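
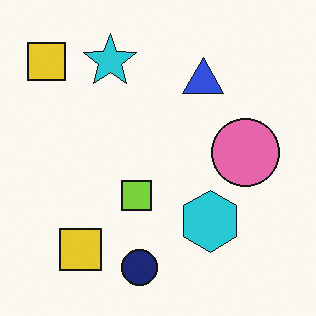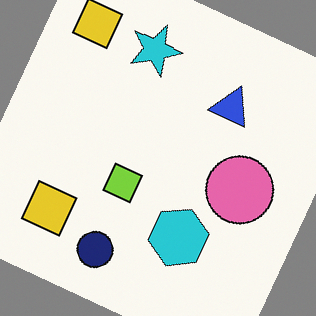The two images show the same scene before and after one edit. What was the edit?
The second image is the first rotated clockwise by a moderate amount.

Every shape is tilted by the same angle and the image corners show triangular fill wedges — a whole-image rotation by a non-right angle.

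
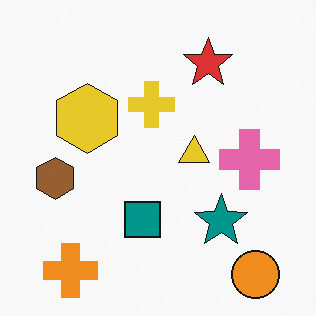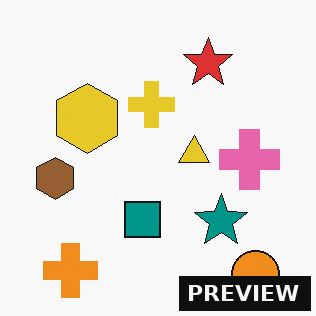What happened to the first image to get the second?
This is the original image watermarked with the text "PREVIEW" in the lower-right corner.

A dark label reading "PREVIEW" appears in the lower-right corner.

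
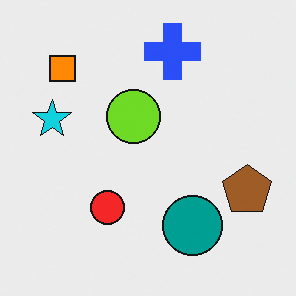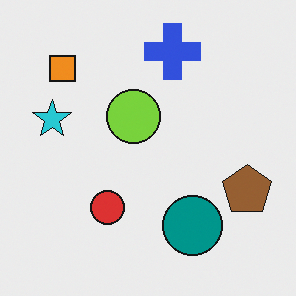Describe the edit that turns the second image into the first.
The transformation is: slightly oversaturated.

All colors are more vivid — a global saturation change.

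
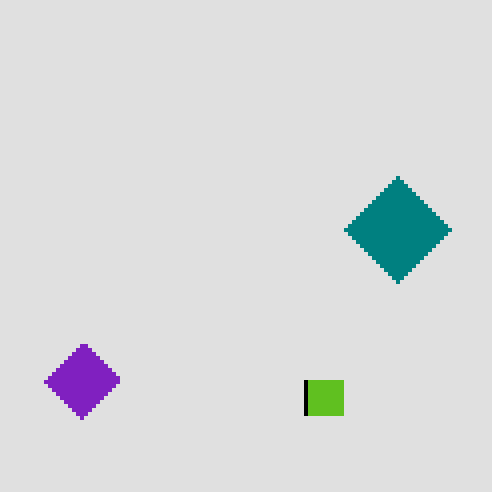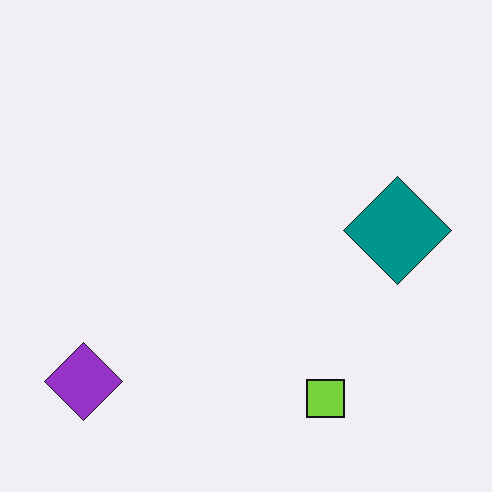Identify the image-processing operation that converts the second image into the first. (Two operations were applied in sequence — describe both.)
The first image is the second moderately posterized, then lightly pixelated (a mild mosaic effect).

Each flat color has snapped to a coarser quantized level — most visibly, the near-white background has dropped to a flat grey. Shapes are reduced to large square blocks; fine edges and outlines are lost — a downscale-then-upscale (mosaic) effect.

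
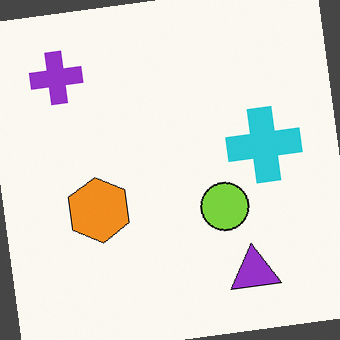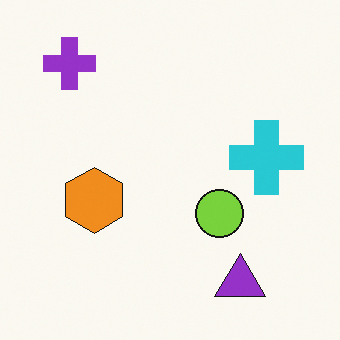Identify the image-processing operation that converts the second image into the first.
The transformation is: rotated counter-clockwise by a few degrees.

Every shape is tilted by the same angle and the image corners show triangular fill wedges — a whole-image rotation by a non-right angle.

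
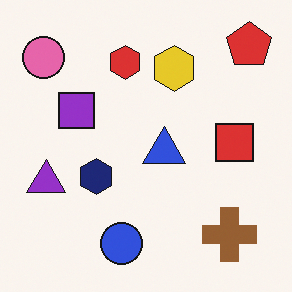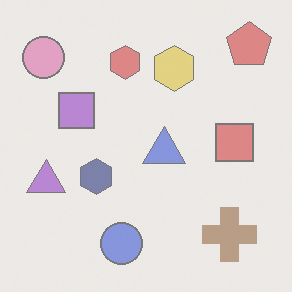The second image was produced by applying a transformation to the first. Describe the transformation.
The image was given much lower contrast.

Tones are pushed toward mid-grey across the whole image — a global contrast change.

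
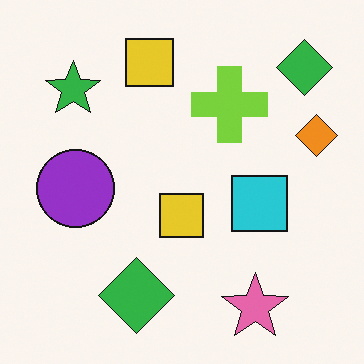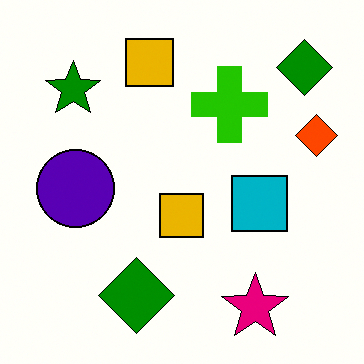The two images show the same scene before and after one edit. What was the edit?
The transformation is: boosted in contrast.

Tones are pushed away from mid-grey across the whole image — a global contrast change.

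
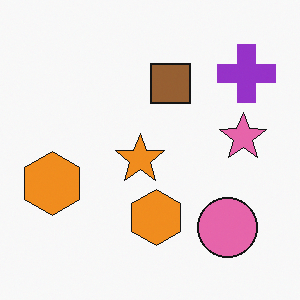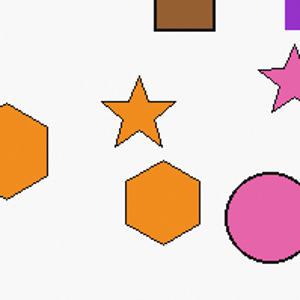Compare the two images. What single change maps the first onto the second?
This is the original image cropped slightly and scaled back up.

The visible shapes are larger and the field of view is narrower; shapes near the original edges may be partly or wholly outside the frame — a crop-and-rescale.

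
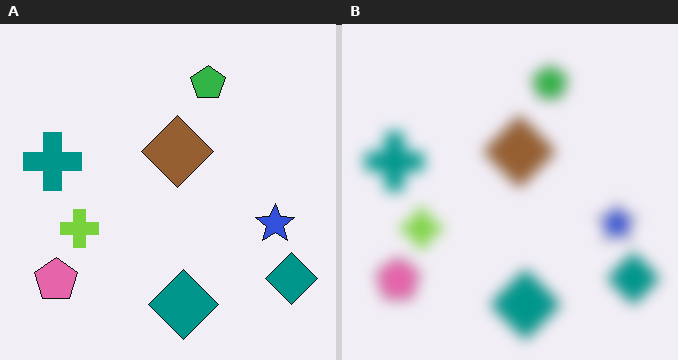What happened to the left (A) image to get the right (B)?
It was strongly gaussian-blurred.

Shape edges and outlines are uniformly softened across the whole image.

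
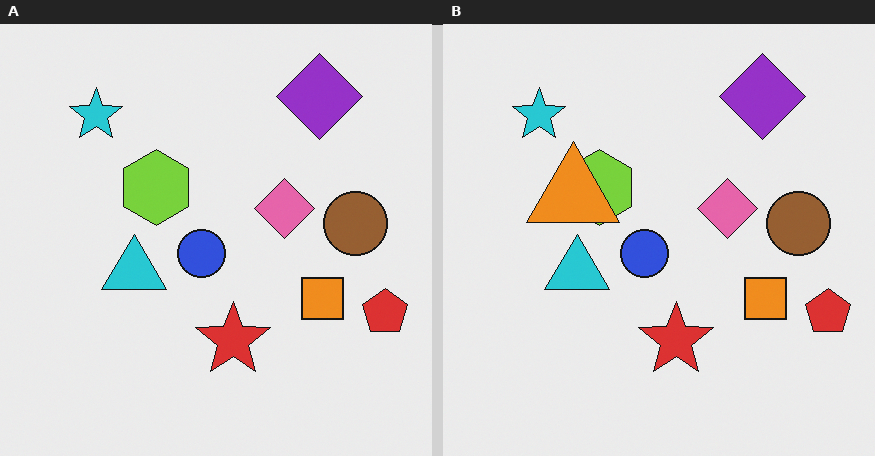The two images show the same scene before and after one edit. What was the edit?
The image was overlaid with an additional orange triangle.

An orange triangle appears in the right (B) image that is absent from the left (A).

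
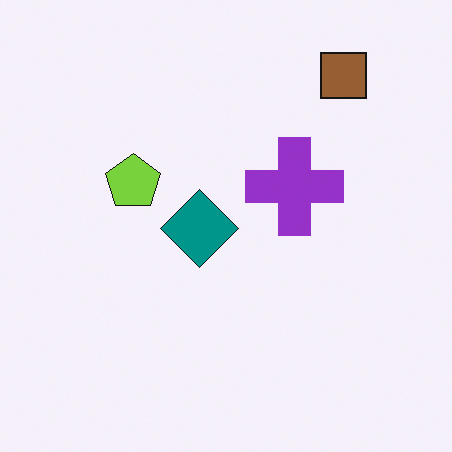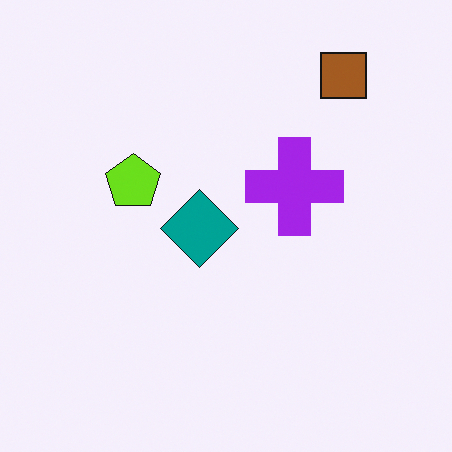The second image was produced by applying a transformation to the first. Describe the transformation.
The second image is the first slightly oversaturated.

All colors are more vivid — a global saturation change.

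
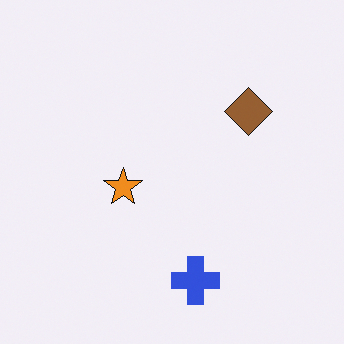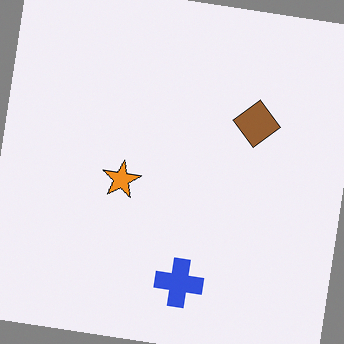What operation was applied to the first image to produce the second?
It was rotated clockwise by a few degrees.

Every shape is tilted by the same angle and the image corners show triangular fill wedges — a whole-image rotation by a non-right angle.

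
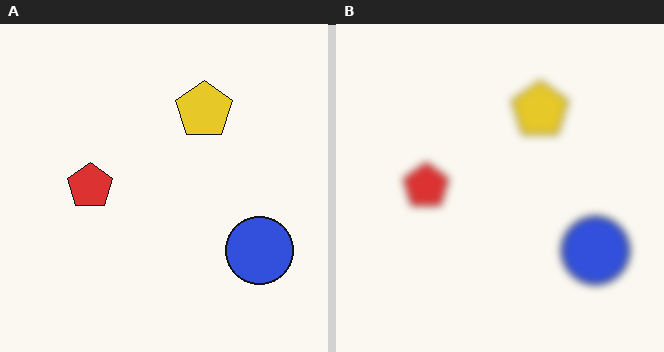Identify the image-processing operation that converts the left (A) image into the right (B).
The transformation is: moderately blurred.

Shape edges and outlines are uniformly softened across the whole image.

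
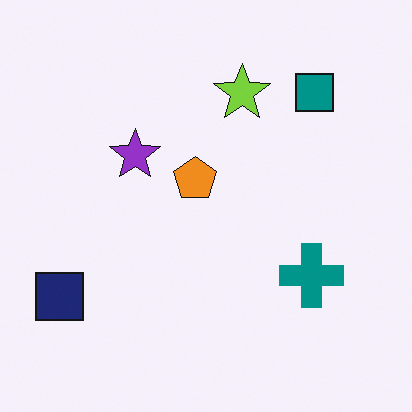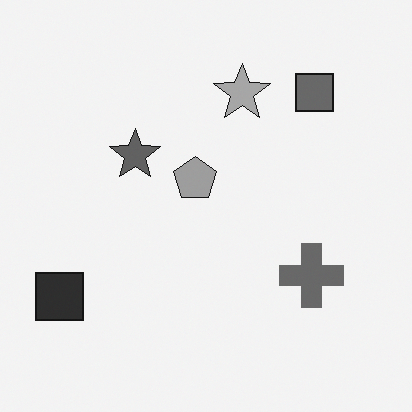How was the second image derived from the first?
It was converted to grayscale.

All color is removed — every shape is now a shade of grey.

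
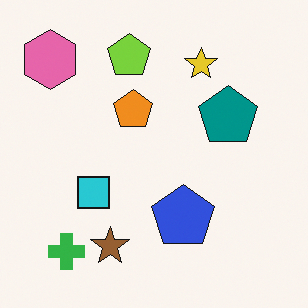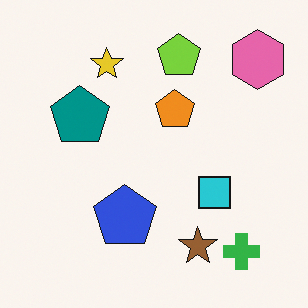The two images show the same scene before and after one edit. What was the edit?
This is the original image flipped horizontally (left ↔ right).

The pink hexagon is in the top-left of the first image and the top-right of the second — shapes on opposite sides of the vertical midline have swapped in a mirror flip.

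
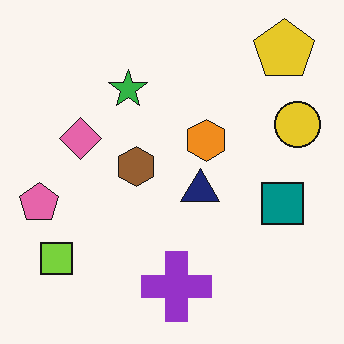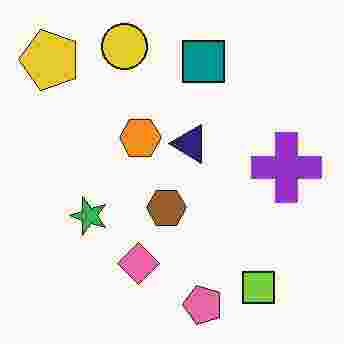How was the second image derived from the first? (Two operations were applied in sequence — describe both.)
This is the original image rotated 90° counter-clockwise, then heavily JPEG-compressed with obvious blocking artifacts.

The yellow pentagon sits in the top-right of the first image and the top-left of the second — consistent with a whole-image 90° counter-clockwise rotation. Blocky 8×8 compression artifacts appear around shape edges and the flat background shows ringing — characteristic JPEG degradation.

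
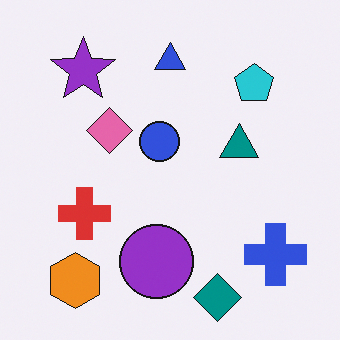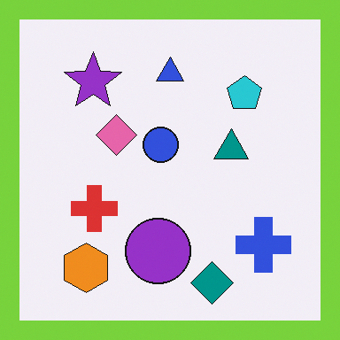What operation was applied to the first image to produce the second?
The second image is the first framed with a lime border.

A solid lime frame runs around the edge of the second image, with the content slightly shrunk inside it.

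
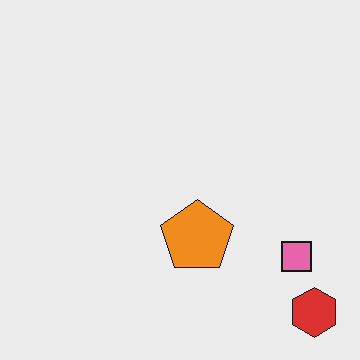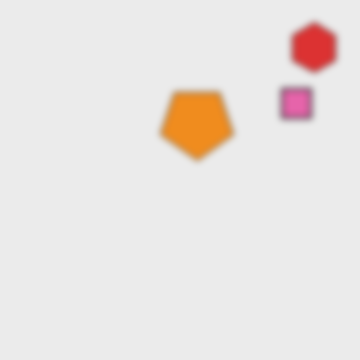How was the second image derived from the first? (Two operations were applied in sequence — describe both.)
The second image is the first flipped vertically (top ↔ bottom), then noticeably gaussian-blurred.

The red hexagon is in the bottom-right of the first image and the top-right of the second — shapes on opposite sides of the horizontal midline have swapped in a mirror flip. Shape edges and outlines are uniformly softened across the whole image.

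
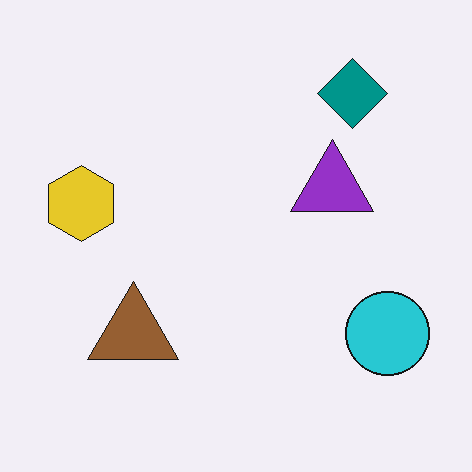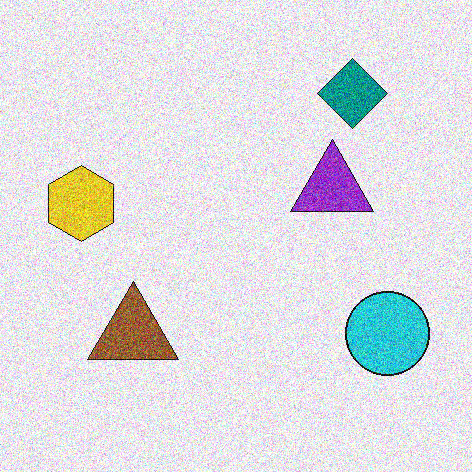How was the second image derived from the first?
The image was degraded with strong gaussian noise.

Random speckle covers the whole image, including the flat background.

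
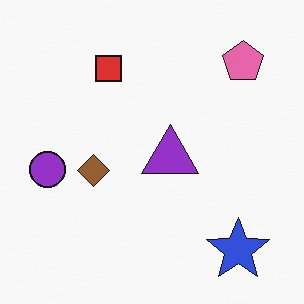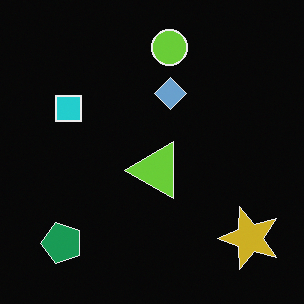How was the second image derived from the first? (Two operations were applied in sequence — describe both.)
It was color-inverted (negative), then transposed (reflected across the top-left ↔ bottom-right diagonal).

The light background has become dark and every shape's color is its complement — a photographic negative. Shapes have swapped their row and column positions — what was in the top-right is now in the bottom-left — a diagonal reflection.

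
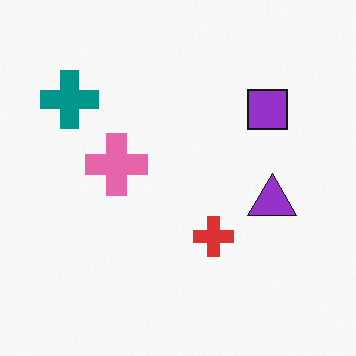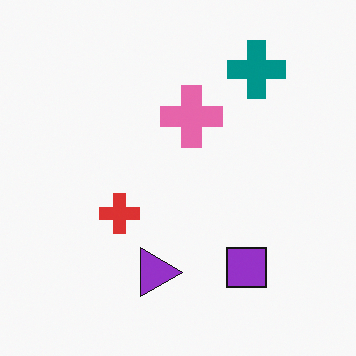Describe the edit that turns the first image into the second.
The image was rotated 90° clockwise.

The teal cross sits in the top-left of the first image and the top-right of the second — consistent with a whole-image 90° clockwise rotation.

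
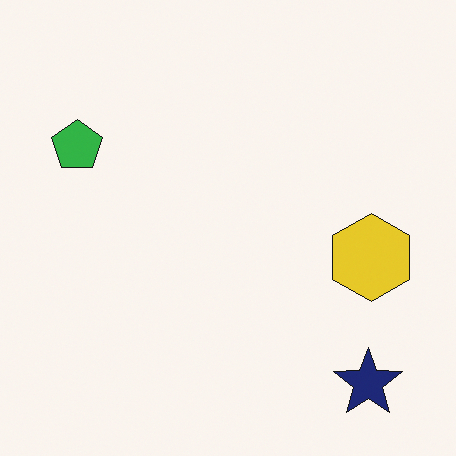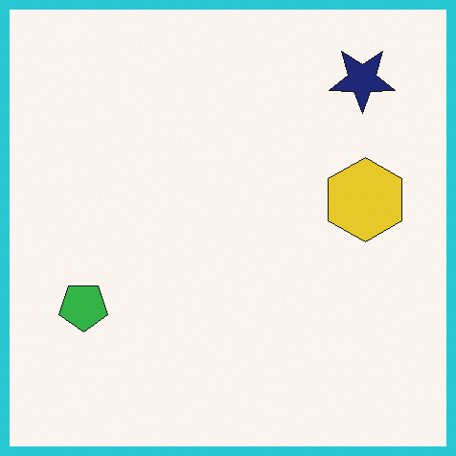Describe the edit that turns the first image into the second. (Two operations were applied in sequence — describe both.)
This is the original image flipped vertically (top ↔ bottom), then framed with a cyan border.

The navy star is in the bottom-right of the first image and the top-right of the second — shapes on opposite sides of the horizontal midline have swapped in a mirror flip. A solid cyan frame runs around the edge of the second image, with the content slightly shrunk inside it.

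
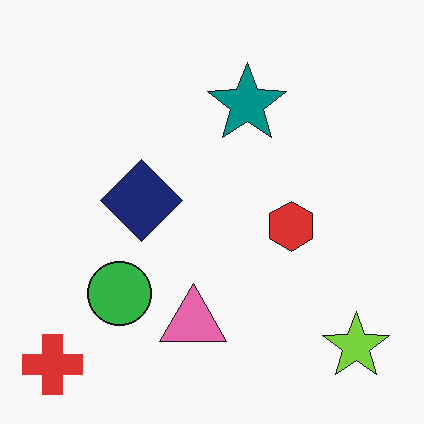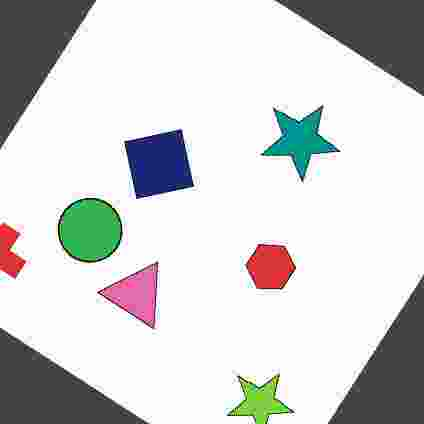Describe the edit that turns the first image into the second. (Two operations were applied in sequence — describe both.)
It was rotated clockwise by a large amount — several tens of degrees, then heavily JPEG-compressed with obvious blocking artifacts.

Every shape is tilted by the same angle and the image corners show triangular fill wedges — a whole-image rotation by a non-right angle. Blocky 8×8 compression artifacts appear around shape edges and the flat background shows ringing — characteristic JPEG degradation.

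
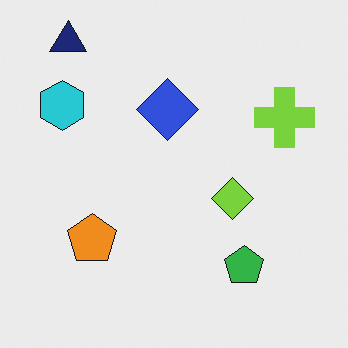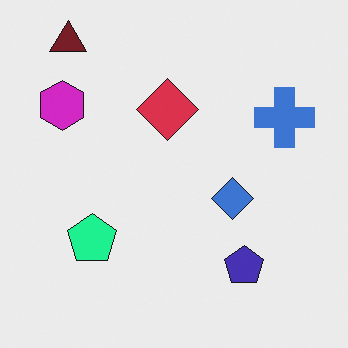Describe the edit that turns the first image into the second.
The image was hue-shifted noticeably.

Every shape's color has rotated by the same amount around the hue wheel — a uniform hue shift.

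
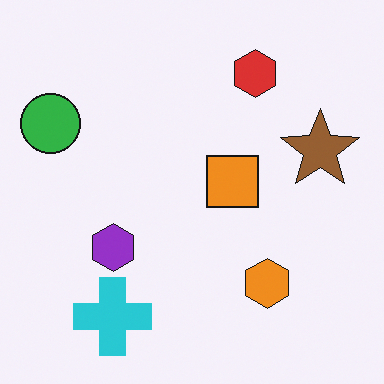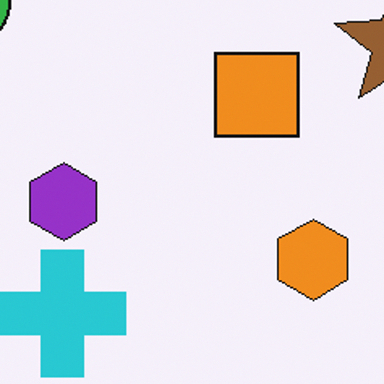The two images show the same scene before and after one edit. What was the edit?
The image was cropped tightly and scaled back up.

The visible shapes are larger and the field of view is narrower; shapes near the original edges may be partly or wholly outside the frame — a crop-and-rescale.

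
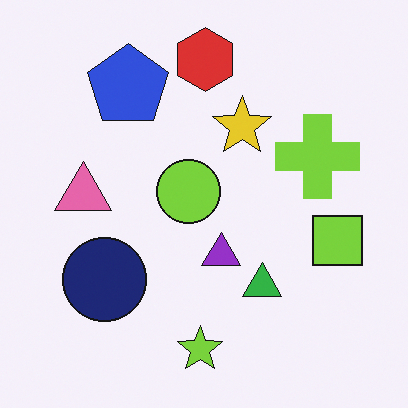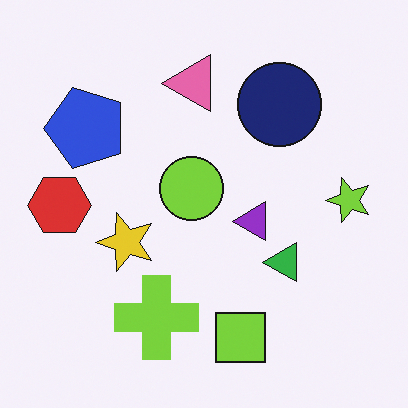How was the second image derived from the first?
The second image is the first transposed (reflected across the top-left ↔ bottom-right diagonal).

Shapes have swapped their row and column positions — what was in the top-right is now in the bottom-left — a diagonal reflection.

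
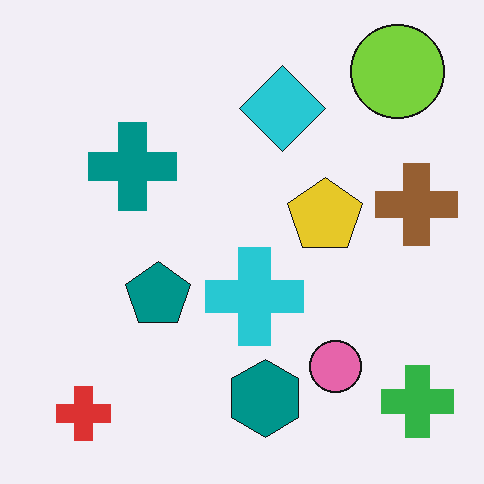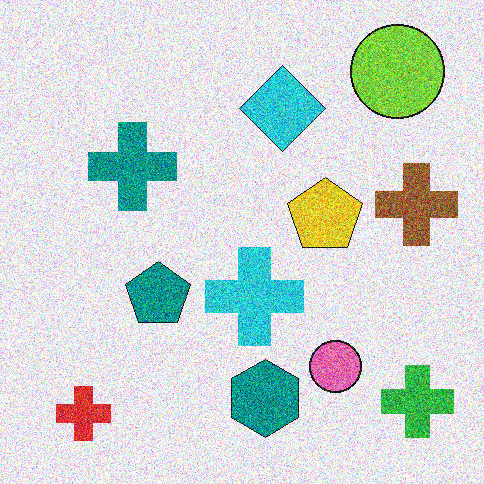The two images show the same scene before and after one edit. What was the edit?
The transformation is: degraded with a thick layer of grain.

Random speckle covers the whole image, including the flat background.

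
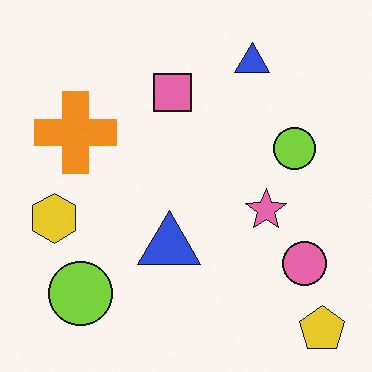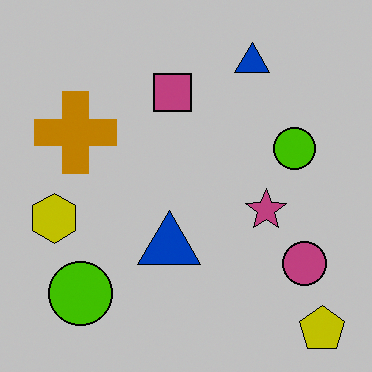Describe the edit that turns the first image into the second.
This is the original image heavily posterized to just a handful of flat colors.

Each flat color has snapped to a coarser quantized level — most visibly, the near-white background has dropped to a flat grey.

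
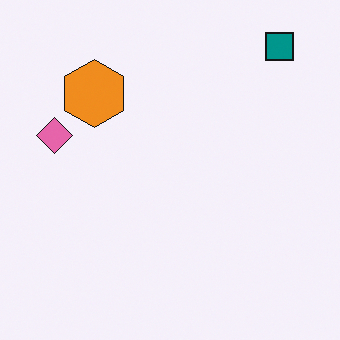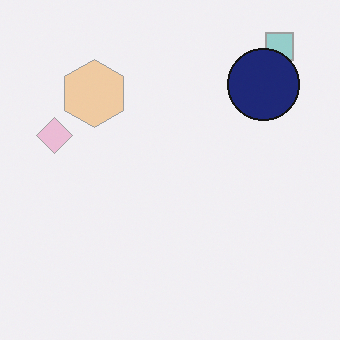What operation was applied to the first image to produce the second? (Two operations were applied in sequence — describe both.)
It was given much lower contrast, then overlaid with an additional navy circle.

Tones are pushed toward mid-grey across the whole image — a global contrast change. A navy circle appears in the second image that is absent from the first.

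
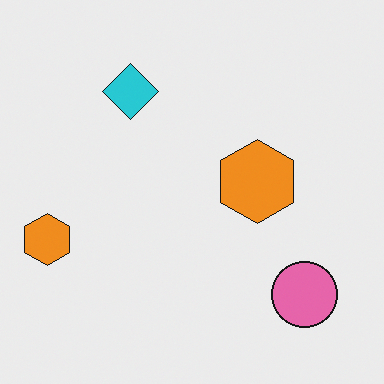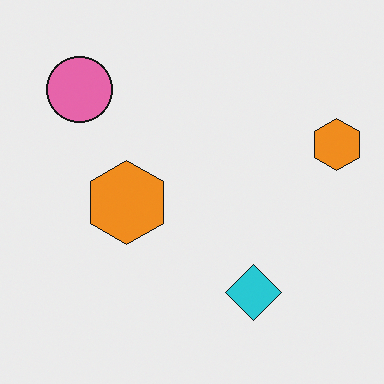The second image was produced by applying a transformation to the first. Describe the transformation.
The transformation is: rotated 180°.

The pink circle sits in the bottom-right of the first image and the top-left of the second — consistent with a whole-image 180° rotation.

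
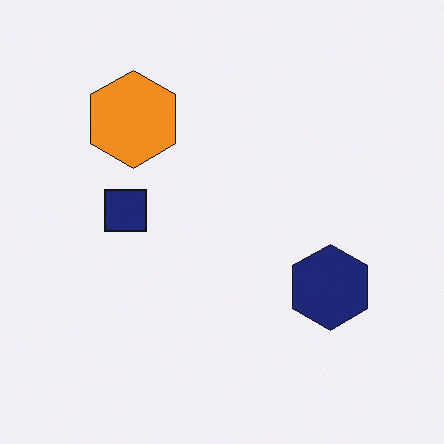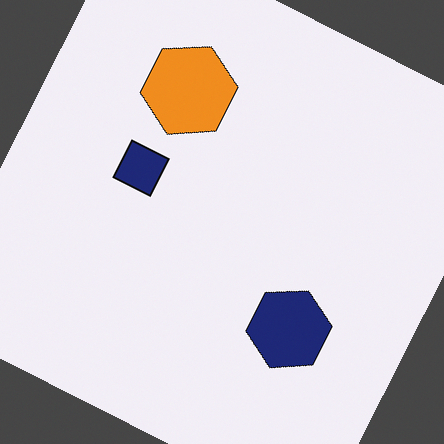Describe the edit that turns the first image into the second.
The transformation is: rotated clockwise by a moderate amount.

Every shape is tilted by the same angle and the image corners show triangular fill wedges — a whole-image rotation by a non-right angle.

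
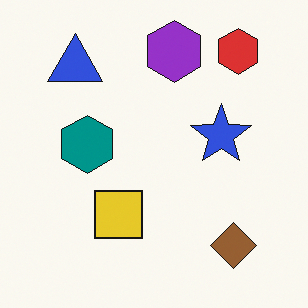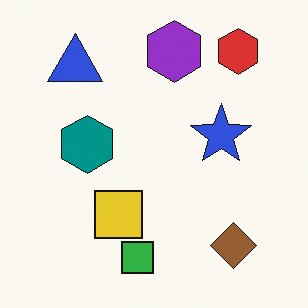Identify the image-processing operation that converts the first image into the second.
The image was overlaid with an additional green square.

A green square appears in the second image that is absent from the first.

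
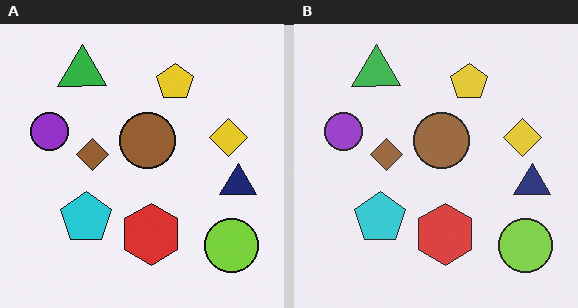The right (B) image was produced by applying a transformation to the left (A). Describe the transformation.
The right (B) image is the left (A) given slightly reduced contrast.

Tones are pushed toward mid-grey across the whole image — a global contrast change.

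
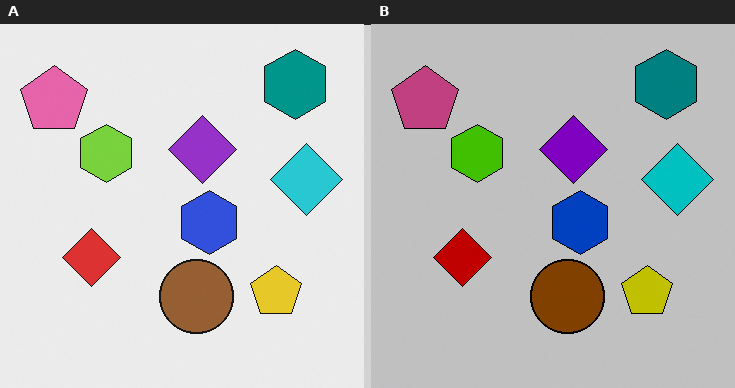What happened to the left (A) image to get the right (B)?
It was aggressively posterized.

Each flat color has snapped to a coarser quantized level — most visibly, the near-white background has dropped to a flat grey.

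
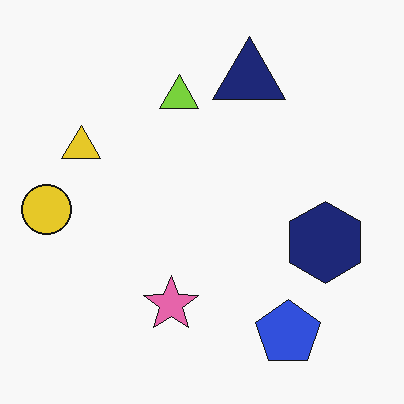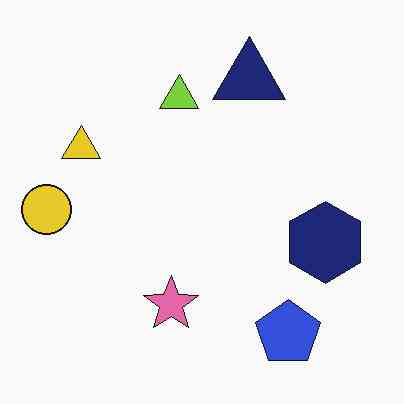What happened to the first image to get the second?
The transformation is: given moderate JPEG compression.

Blocky 8×8 compression artifacts appear around shape edges and the flat background shows ringing — characteristic JPEG degradation.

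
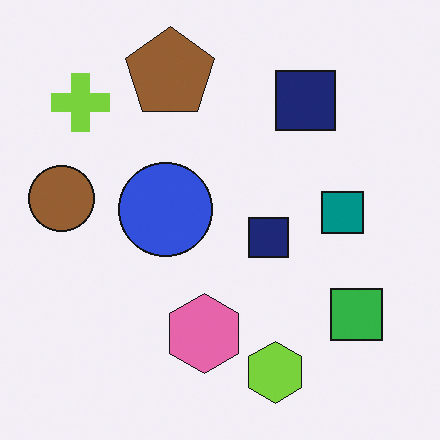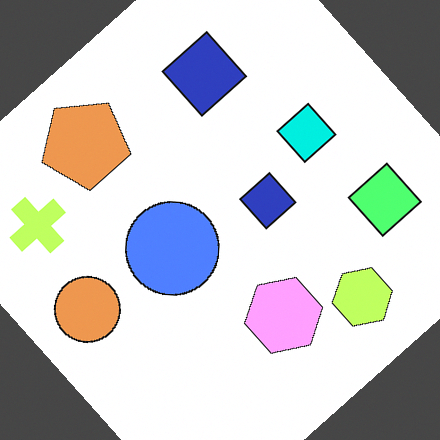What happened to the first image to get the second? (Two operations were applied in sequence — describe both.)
It was noticeably brightened, then rotated counter-clockwise by a large amount — several tens of degrees.

Every pixel — background and shapes alike — is uniformly brightened. Every shape is tilted by the same angle and the image corners show triangular fill wedges — a whole-image rotation by a non-right angle.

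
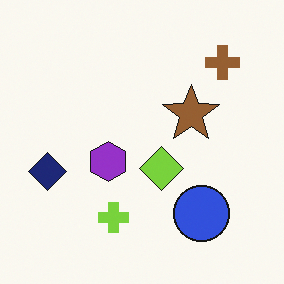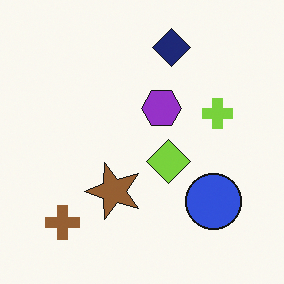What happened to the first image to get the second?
It was transposed (reflected across the top-left ↔ bottom-right diagonal).

Shapes have swapped their row and column positions — what was in the top-right is now in the bottom-left — a diagonal reflection.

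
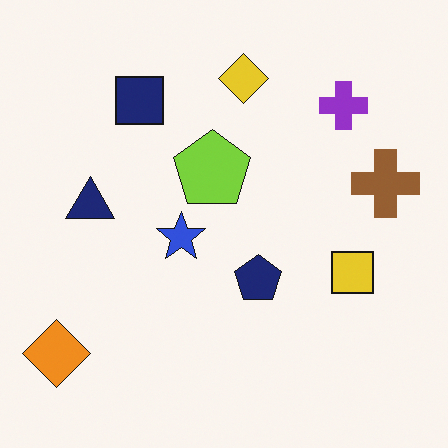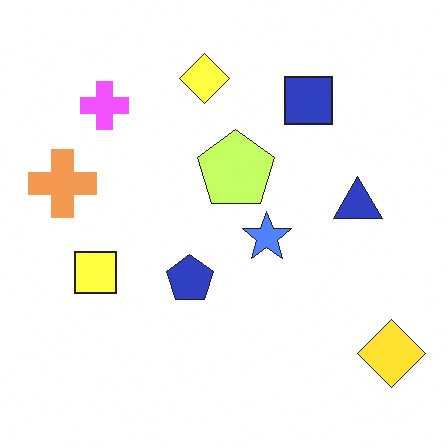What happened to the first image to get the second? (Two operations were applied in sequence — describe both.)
The transformation is: brightened a lot, then flipped horizontally (left ↔ right).

Every pixel — background and shapes alike — is uniformly brightened. The orange diamond is in the bottom-left of the first image and the bottom-right of the second — shapes on opposite sides of the vertical midline have swapped in a mirror flip.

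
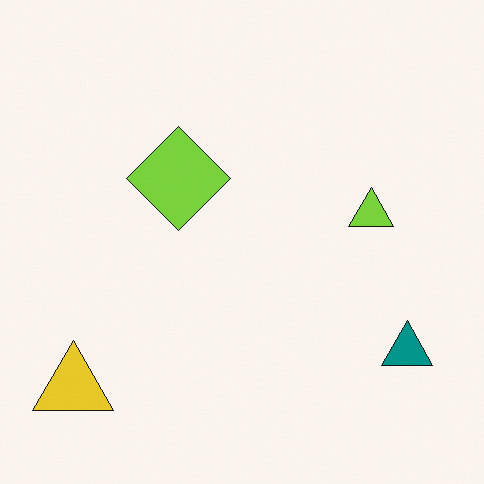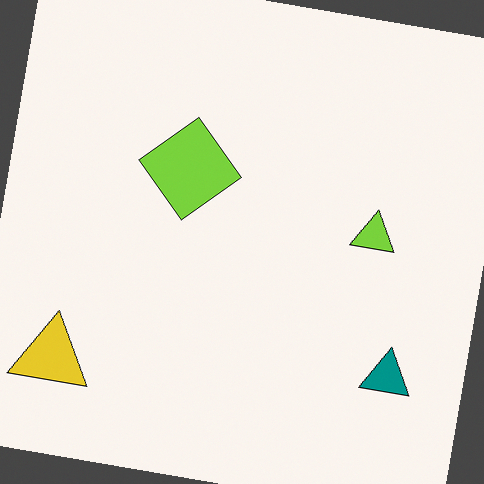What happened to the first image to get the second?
The image was rotated clockwise by a small amount.

Every shape is tilted by the same angle and the image corners show triangular fill wedges — a whole-image rotation by a non-right angle.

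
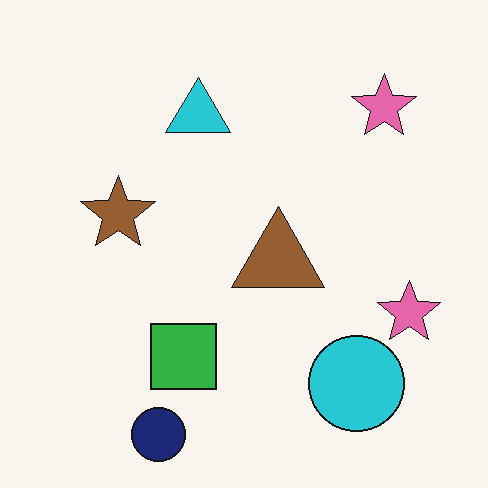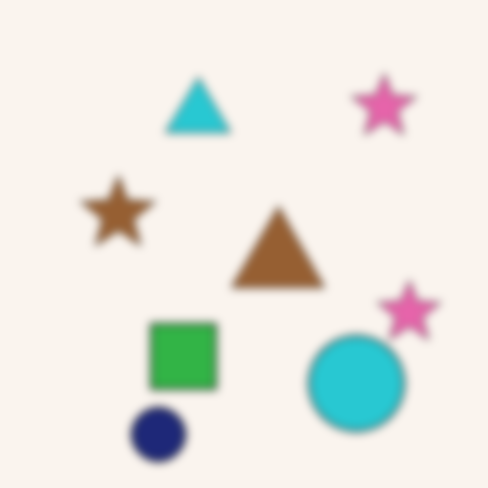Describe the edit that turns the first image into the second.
It was moderately blurred.

Shape edges and outlines are uniformly softened across the whole image.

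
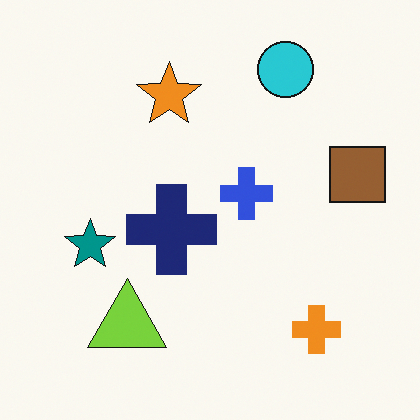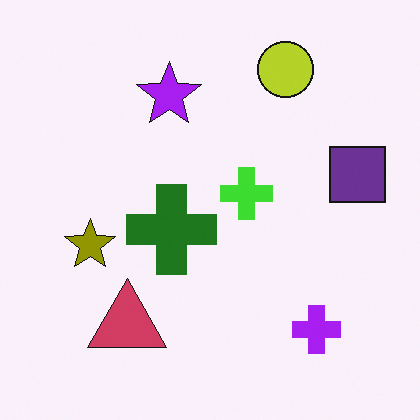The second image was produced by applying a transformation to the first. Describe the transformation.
The image was hue-shifted by a large amount.

Every shape's color has rotated by the same amount around the hue wheel — a uniform hue shift.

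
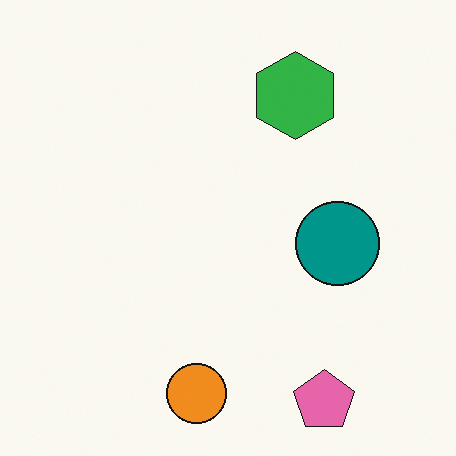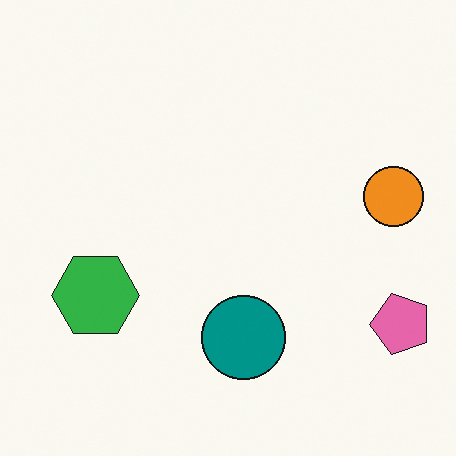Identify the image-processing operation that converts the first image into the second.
This is the original image transposed (reflected across the top-left ↔ bottom-right diagonal).

Shapes have swapped their row and column positions — what was in the top-right is now in the bottom-left — a diagonal reflection.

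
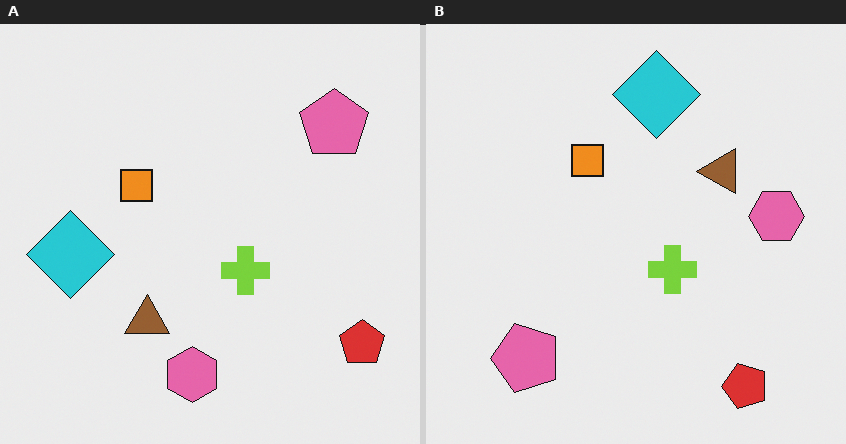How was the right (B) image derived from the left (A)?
It was transposed (reflected across the top-left ↔ bottom-right diagonal).

Shapes have swapped their row and column positions — what was in the top-right is now in the bottom-left — a diagonal reflection.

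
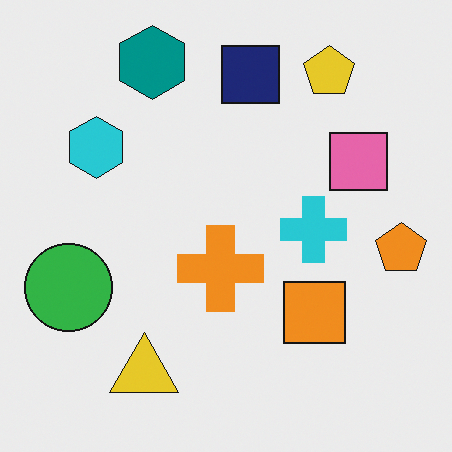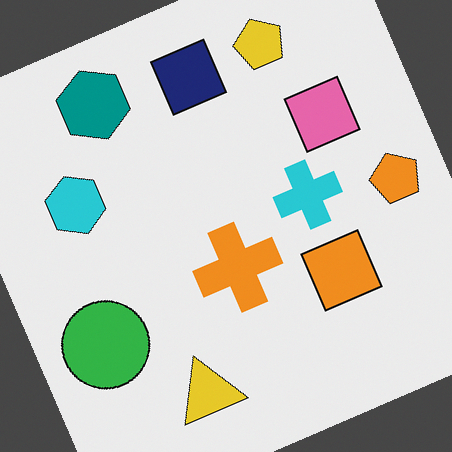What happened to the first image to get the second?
Rotated counter-clockwise by a clearly visible amount.

Every shape is tilted by the same angle and the image corners show triangular fill wedges — a whole-image rotation by a non-right angle.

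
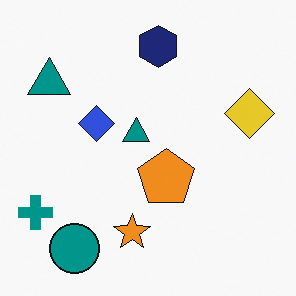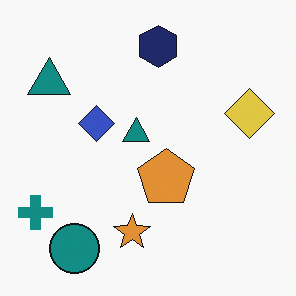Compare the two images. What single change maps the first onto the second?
The second image is the first slightly desaturated.

All colors are more muted and greyish — a global saturation change.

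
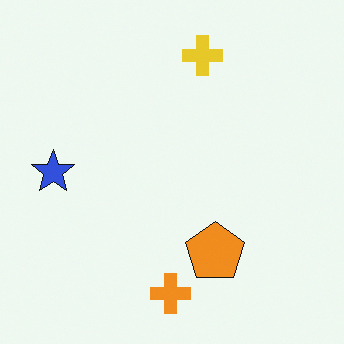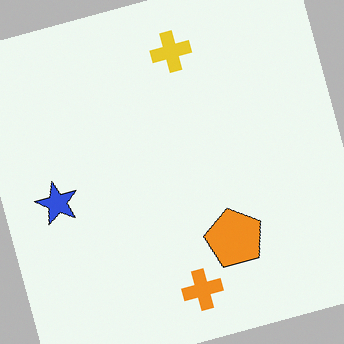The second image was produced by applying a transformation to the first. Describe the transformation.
Rotated counter-clockwise by a clearly visible amount.

Every shape is tilted by the same angle and the image corners show triangular fill wedges — a whole-image rotation by a non-right angle.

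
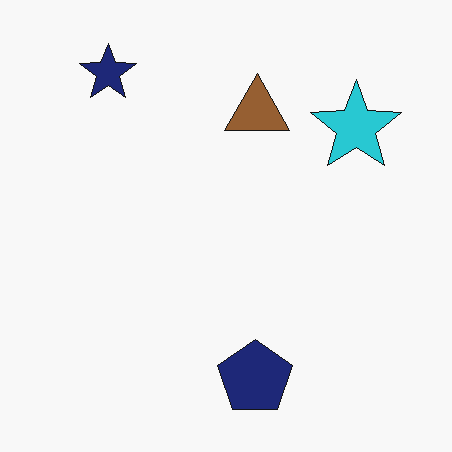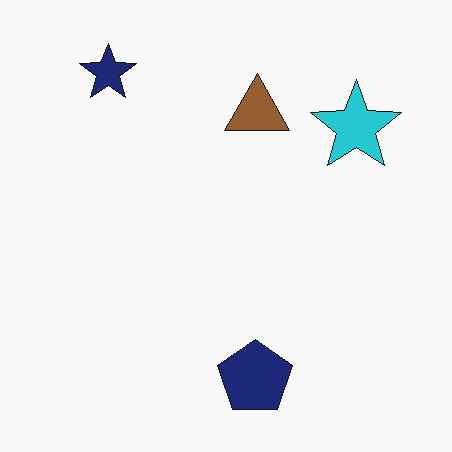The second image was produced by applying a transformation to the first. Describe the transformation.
The image was JPEG-compressed with visible artifacts.

Blocky 8×8 compression artifacts appear around shape edges and the flat background shows ringing — characteristic JPEG degradation.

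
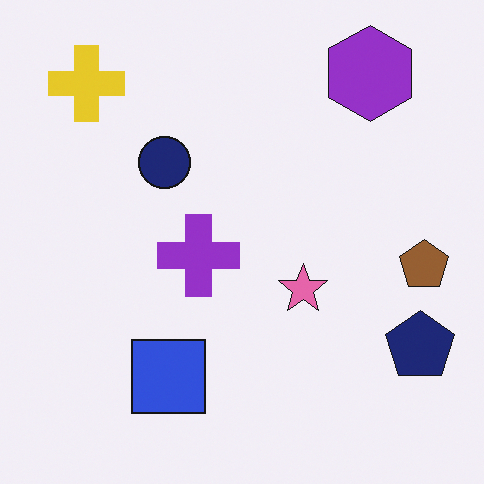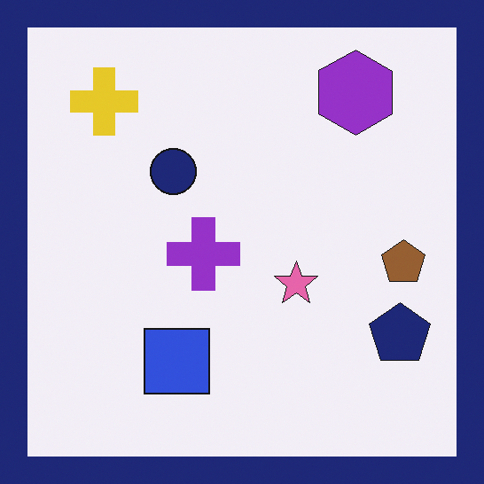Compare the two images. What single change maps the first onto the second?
This is the original image framed with a navy border.

A solid navy frame runs around the edge of the second image, with the content slightly shrunk inside it.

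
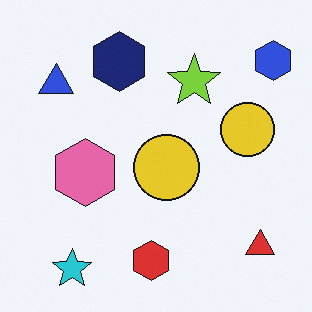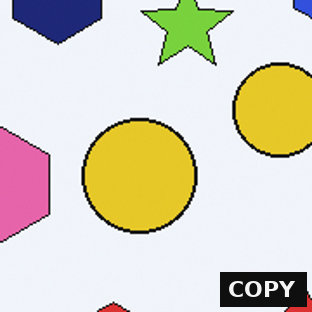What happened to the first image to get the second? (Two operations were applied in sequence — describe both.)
The second image is the first cropped to a noticeably smaller region and rescaled, then watermarked with the text "COPY" in the lower-right corner.

The visible shapes are larger and the field of view is narrower; shapes near the original edges may be partly or wholly outside the frame — a crop-and-rescale. A dark label reading "COPY" appears in the lower-right corner.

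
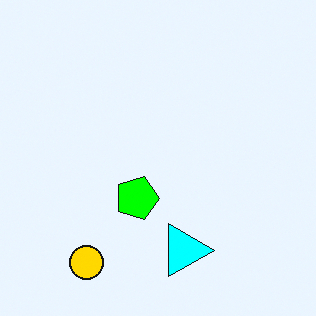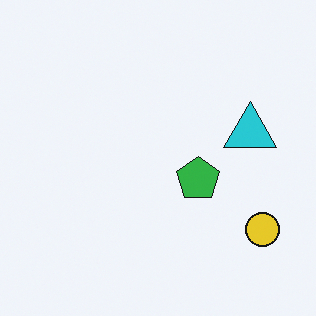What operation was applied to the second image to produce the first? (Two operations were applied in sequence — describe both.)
The transformation is: rotated 90° clockwise, then heavily oversaturated.

The yellow circle sits in the bottom-right of the second image and the bottom-left of the first — consistent with a whole-image 90° clockwise rotation. All colors are more vivid — a global saturation change.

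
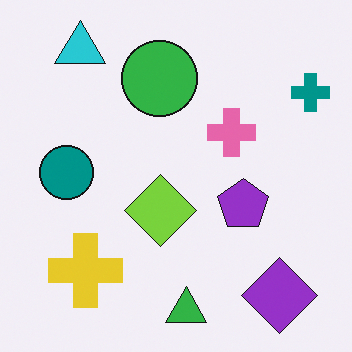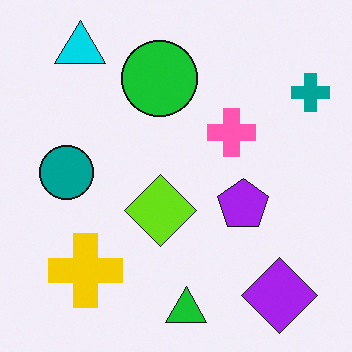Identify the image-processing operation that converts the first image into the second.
This is the original image slightly oversaturated.

All colors are more vivid — a global saturation change.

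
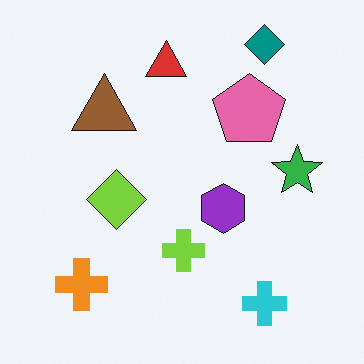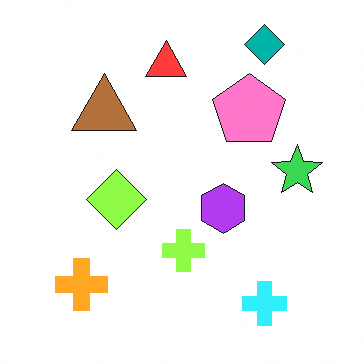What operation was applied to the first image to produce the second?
The image was brightened a little.

Every pixel — background and shapes alike — is uniformly brightened.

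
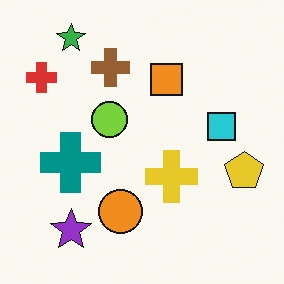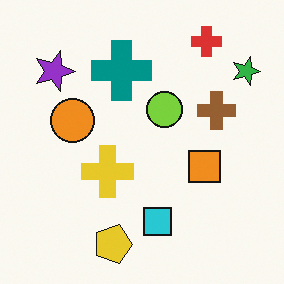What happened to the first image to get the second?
The image was rotated 90° clockwise.

The green star sits in the top-left of the first image and the top-right of the second — consistent with a whole-image 90° clockwise rotation.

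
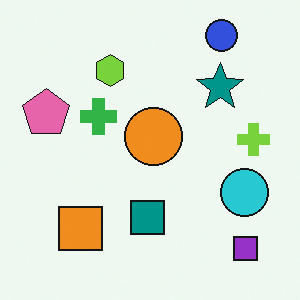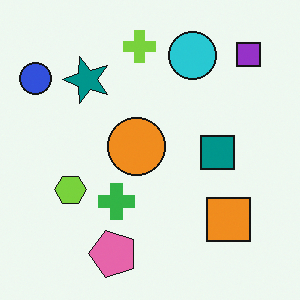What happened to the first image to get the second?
It was rotated 90° counter-clockwise.

The purple square sits in the bottom-right of the first image and the top-right of the second — consistent with a whole-image 90° counter-clockwise rotation.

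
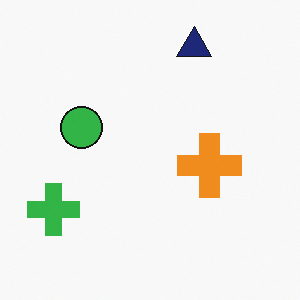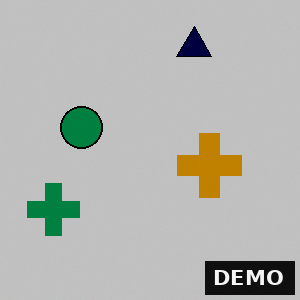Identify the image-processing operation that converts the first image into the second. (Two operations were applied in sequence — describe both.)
Aggressively posterized, then watermarked with the text "DEMO" in the lower-right corner.

Each flat color has snapped to a coarser quantized level — most visibly, the near-white background has dropped to a flat grey. A dark label reading "DEMO" appears in the lower-right corner.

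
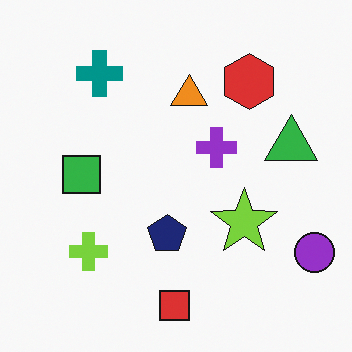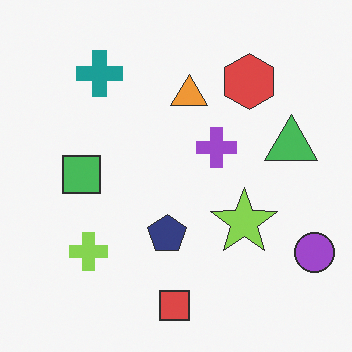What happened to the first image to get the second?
It was given slightly reduced contrast.

Tones are pushed toward mid-grey across the whole image — a global contrast change.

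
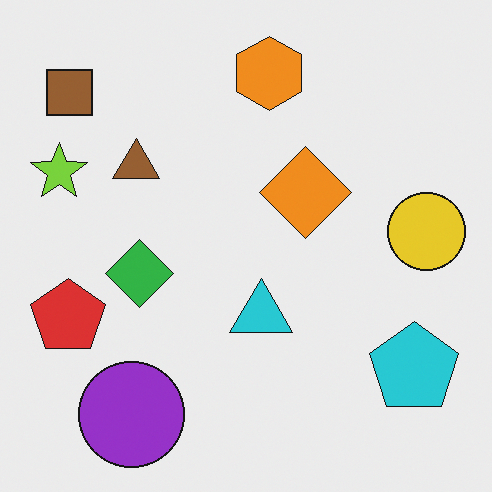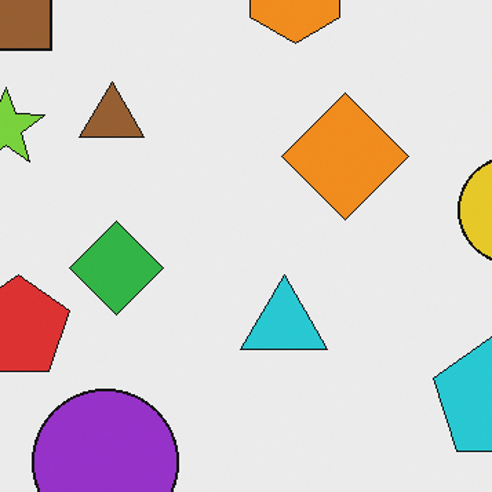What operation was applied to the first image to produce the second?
It was cropped to a modestly smaller region and rescaled.

The visible shapes are larger and the field of view is narrower; shapes near the original edges may be partly or wholly outside the frame — a crop-and-rescale.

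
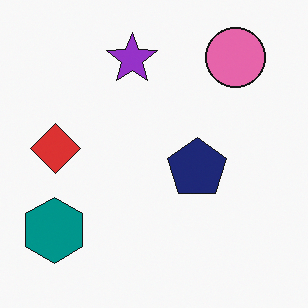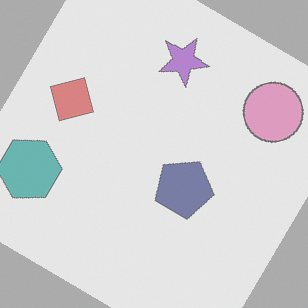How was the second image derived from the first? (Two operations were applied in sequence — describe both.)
The image was rotated clockwise by a large amount — several tens of degrees, then given much lower contrast.

Every shape is tilted by the same angle and the image corners show triangular fill wedges — a whole-image rotation by a non-right angle. Tones are pushed toward mid-grey across the whole image — a global contrast change.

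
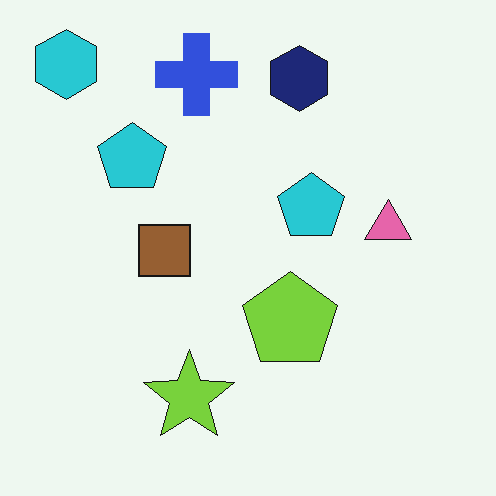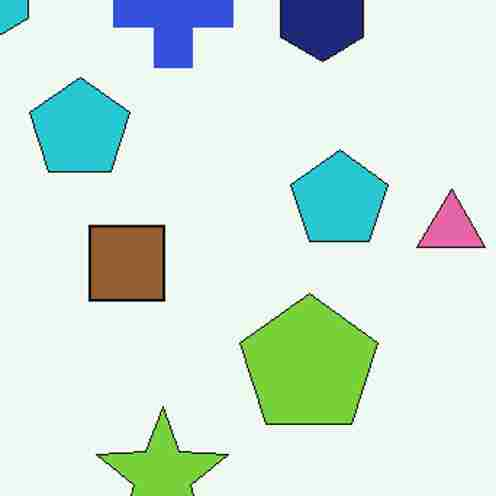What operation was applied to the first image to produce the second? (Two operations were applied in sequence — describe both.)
It was cropped slightly and scaled back up, then heavily JPEG-compressed with obvious blocking artifacts.

The visible shapes are larger and the field of view is narrower; shapes near the original edges may be partly or wholly outside the frame — a crop-and-rescale. Blocky 8×8 compression artifacts appear around shape edges and the flat background shows ringing — characteristic JPEG degradation.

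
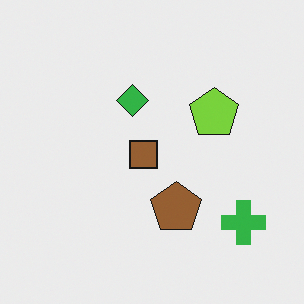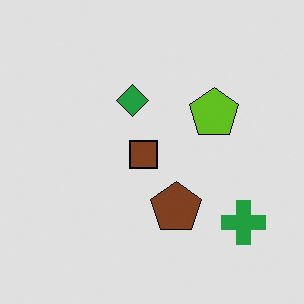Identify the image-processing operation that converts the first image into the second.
This is the original image moderately posterized.

Each flat color has snapped to a coarser quantized level — most visibly, the near-white background has dropped to a flat grey.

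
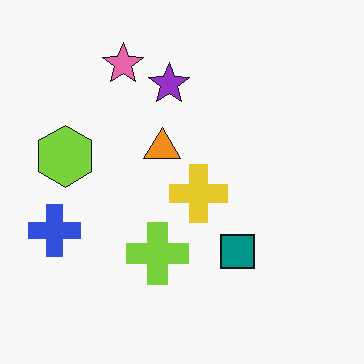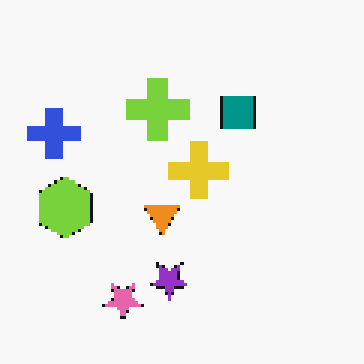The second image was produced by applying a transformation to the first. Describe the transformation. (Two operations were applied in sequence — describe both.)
This is the original image mildly pixelated, then flipped vertically (top ↔ bottom).

Shapes are reduced to large square blocks; fine edges and outlines are lost — a downscale-then-upscale (mosaic) effect. The pink star is in the top of the first image and the bottom of the second — shapes on opposite sides of the horizontal midline have swapped in a mirror flip.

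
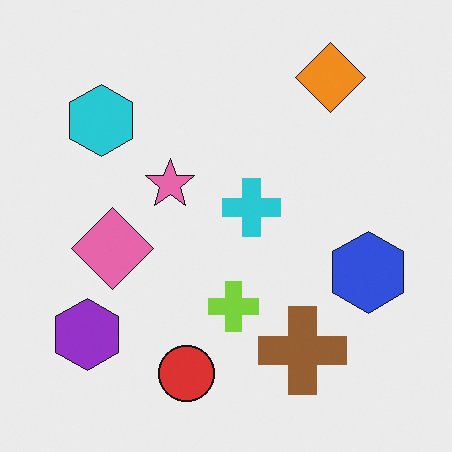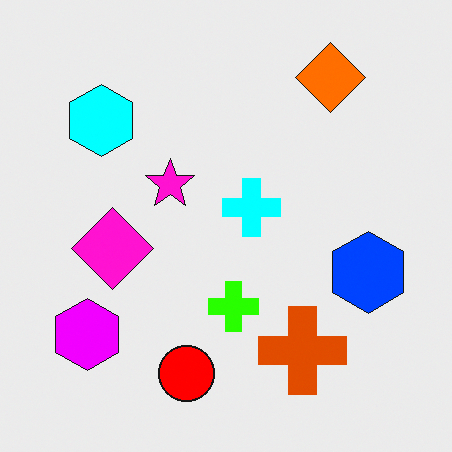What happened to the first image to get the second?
Made much more vivid (saturation change).

All colors are more vivid — a global saturation change.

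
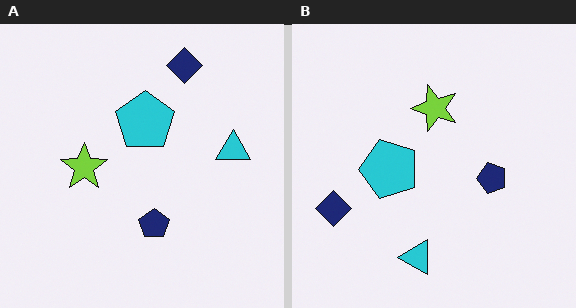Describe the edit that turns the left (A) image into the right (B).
The transformation is: transposed (reflected across the top-left ↔ bottom-right diagonal).

Shapes have swapped their row and column positions — what was in the top-right is now in the bottom-left — a diagonal reflection.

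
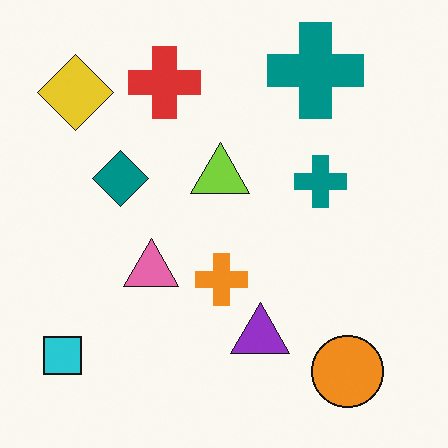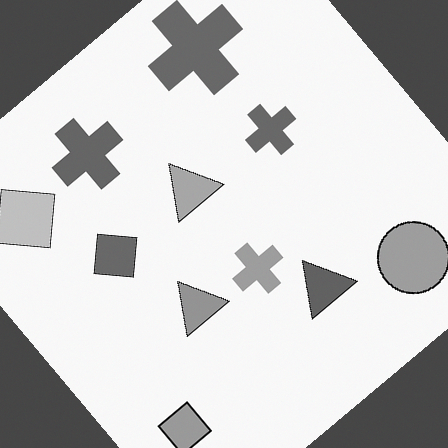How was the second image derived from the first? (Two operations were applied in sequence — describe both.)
Rotated counter-clockwise by a large amount — several tens of degrees, then converted to grayscale.

Every shape is tilted by the same angle and the image corners show triangular fill wedges — a whole-image rotation by a non-right angle. All color is removed — every shape is now a shade of grey.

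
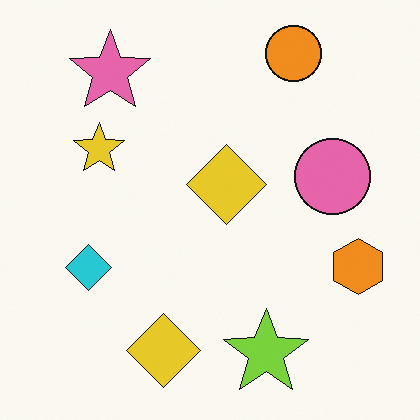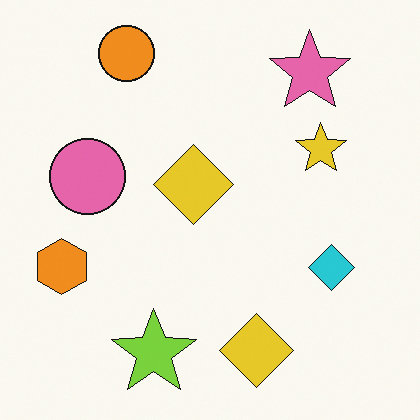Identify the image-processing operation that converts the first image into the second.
It was flipped horizontally (left ↔ right).

The orange hexagon is in the right of the first image and the left of the second — shapes on opposite sides of the vertical midline have swapped in a mirror flip.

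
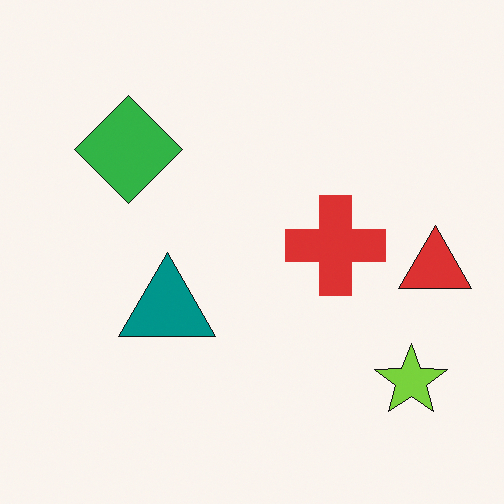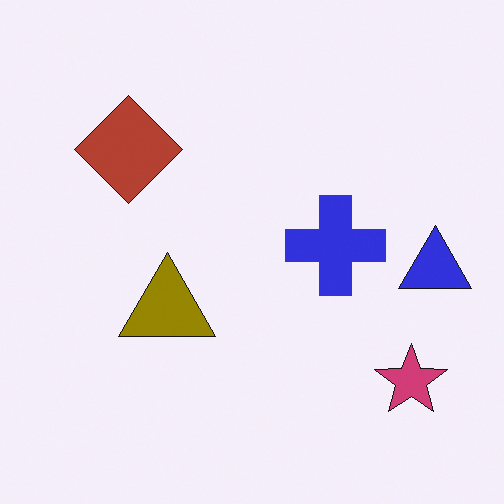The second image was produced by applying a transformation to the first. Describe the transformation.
This is the original image hue-shifted through roughly half the color wheel.

Every shape's color has rotated by the same amount around the hue wheel — a uniform hue shift.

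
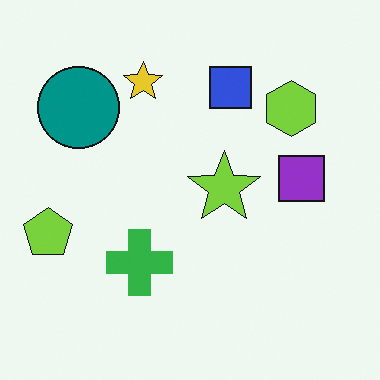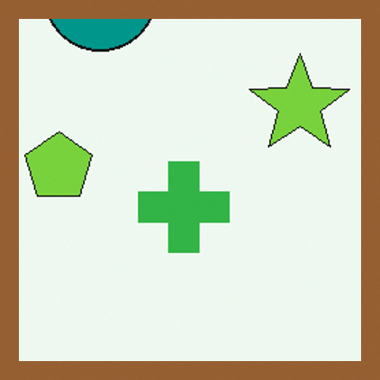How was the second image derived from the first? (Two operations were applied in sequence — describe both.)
Cropped to a modestly smaller region and rescaled, then framed with a brown border.

The visible shapes are larger and the field of view is narrower; shapes near the original edges may be partly or wholly outside the frame — a crop-and-rescale. A solid brown frame runs around the edge of the second image, with the content slightly shrunk inside it.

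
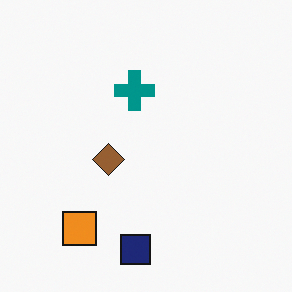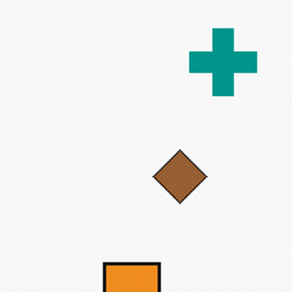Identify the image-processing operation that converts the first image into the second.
The image was cropped to a noticeably smaller region and rescaled.

The visible shapes are larger and the field of view is narrower; shapes near the original edges may be partly or wholly outside the frame — a crop-and-rescale.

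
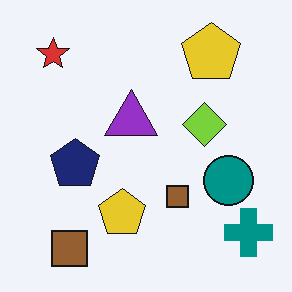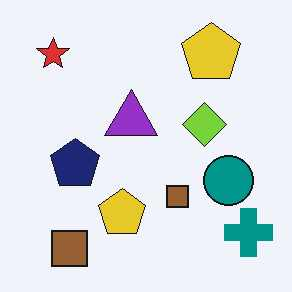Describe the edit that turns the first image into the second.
The second image is the first given moderate JPEG compression.

Blocky 8×8 compression artifacts appear around shape edges and the flat background shows ringing — characteristic JPEG degradation.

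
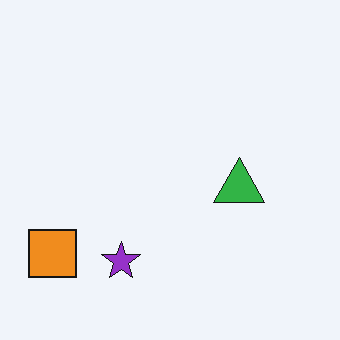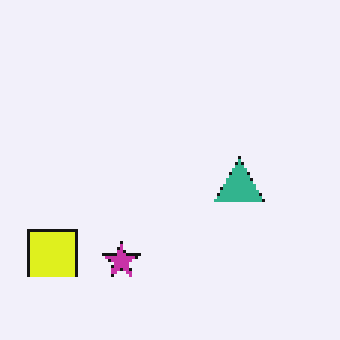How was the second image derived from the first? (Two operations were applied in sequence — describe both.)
The image was hue-shifted by a small amount, then lightly pixelated (a mild mosaic effect).

Every shape's color has rotated by the same amount around the hue wheel — a uniform hue shift. Shapes are reduced to large square blocks; fine edges and outlines are lost — a downscale-then-upscale (mosaic) effect.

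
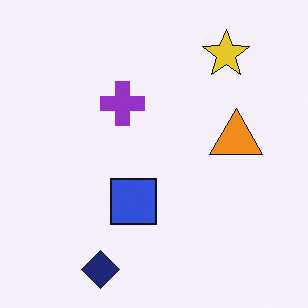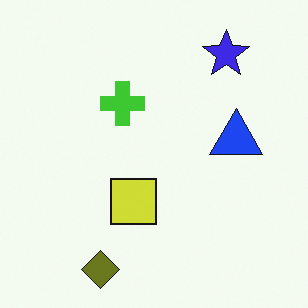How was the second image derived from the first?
The transformation is: hue-shifted through roughly half the color wheel.

Every shape's color has rotated by the same amount around the hue wheel — a uniform hue shift.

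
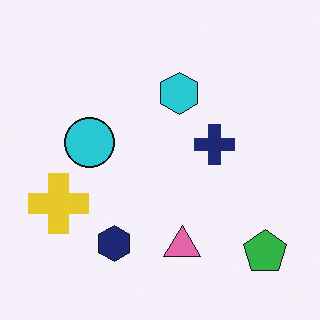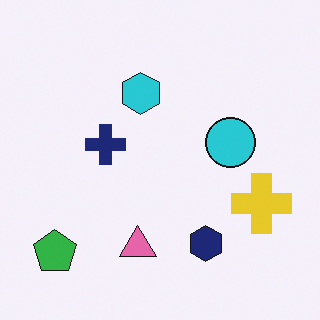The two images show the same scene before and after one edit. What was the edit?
This is the original image flipped horizontally (left ↔ right).

The green pentagon is in the bottom-right of the first image and the bottom-left of the second — shapes on opposite sides of the vertical midline have swapped in a mirror flip.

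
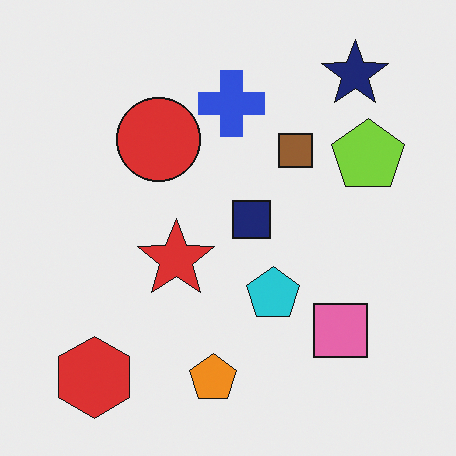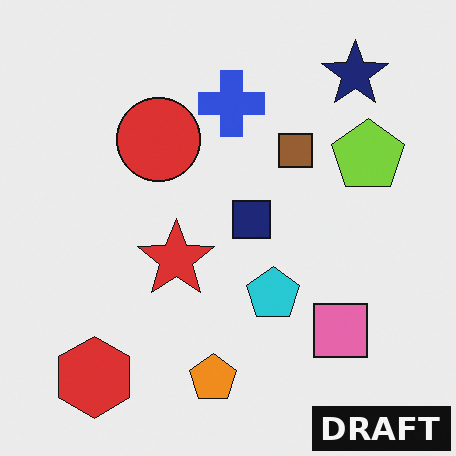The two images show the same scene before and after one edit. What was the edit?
Watermarked with the text "DRAFT" in the lower-right corner.

A dark label reading "DRAFT" appears in the lower-right corner.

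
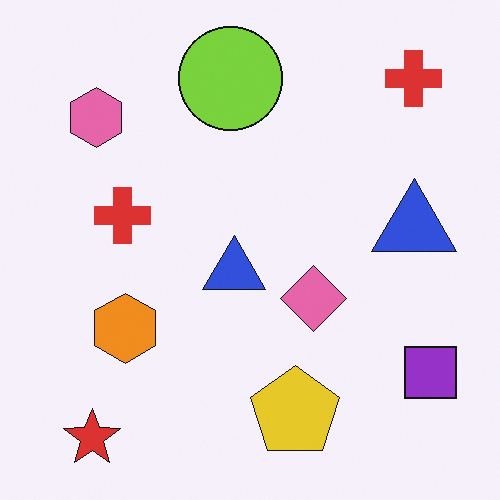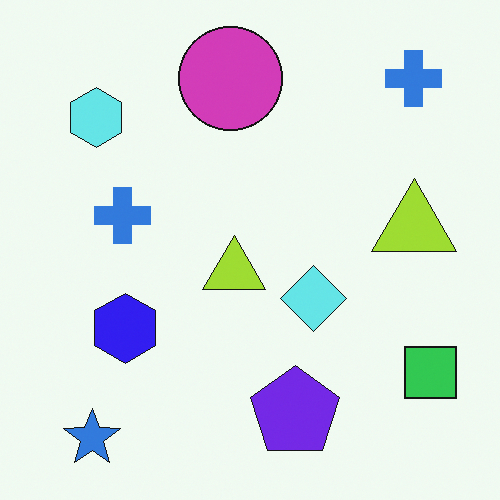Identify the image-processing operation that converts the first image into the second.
It was hue-shifted through roughly half the color wheel.

Every shape's color has rotated by the same amount around the hue wheel — a uniform hue shift.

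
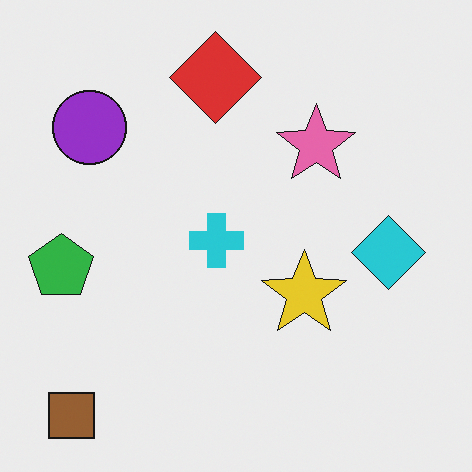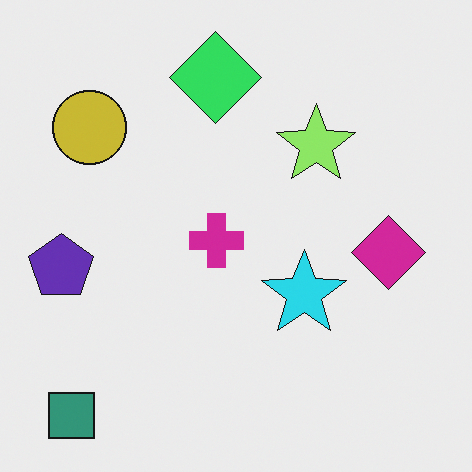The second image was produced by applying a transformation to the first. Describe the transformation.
This is the original image hue-shifted through roughly a third of the color wheel.

Every shape's color has rotated by the same amount around the hue wheel — a uniform hue shift.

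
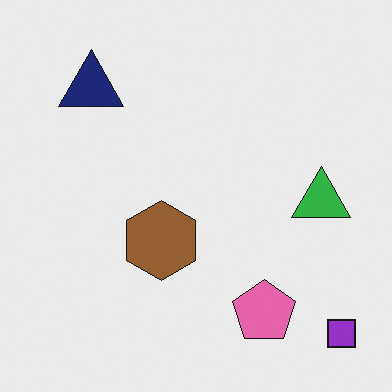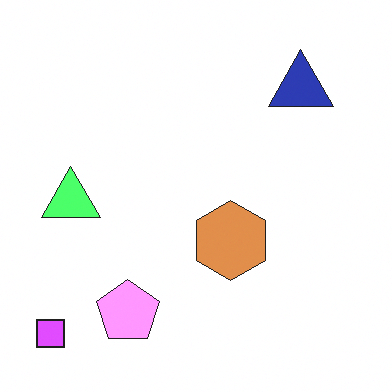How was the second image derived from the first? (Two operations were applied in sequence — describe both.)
This is the original image substantially brightened, then flipped horizontally (left ↔ right).

Every pixel — background and shapes alike — is uniformly brightened. The purple square is in the bottom-right of the first image and the bottom-left of the second — shapes on opposite sides of the vertical midline have swapped in a mirror flip.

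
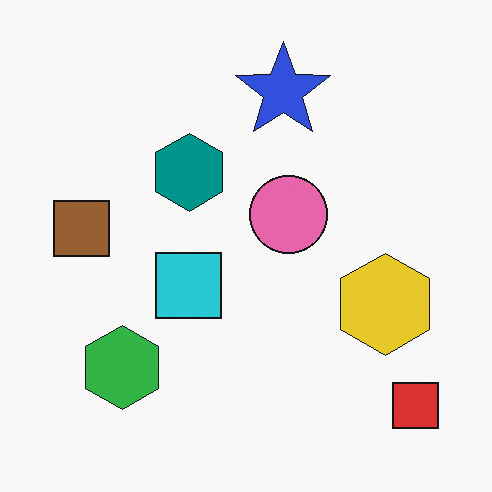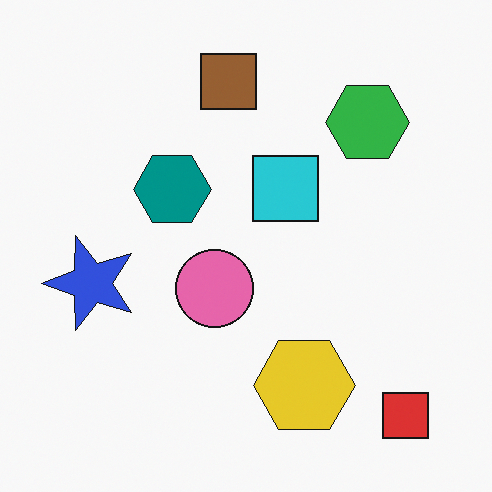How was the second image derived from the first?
Transposed (reflected across the top-left ↔ bottom-right diagonal).

Shapes have swapped their row and column positions — what was in the top-right is now in the bottom-left — a diagonal reflection.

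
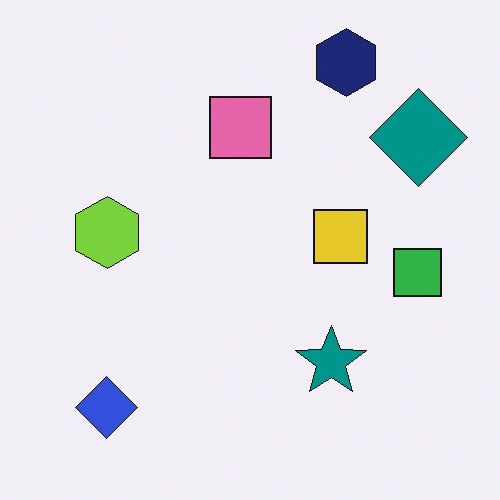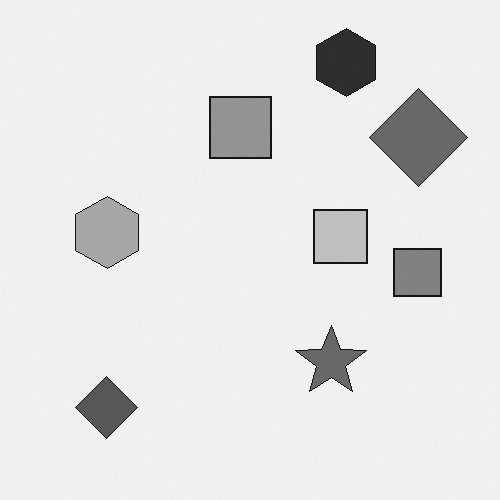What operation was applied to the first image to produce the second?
Converted to grayscale.

All color is removed — every shape is now a shade of grey.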